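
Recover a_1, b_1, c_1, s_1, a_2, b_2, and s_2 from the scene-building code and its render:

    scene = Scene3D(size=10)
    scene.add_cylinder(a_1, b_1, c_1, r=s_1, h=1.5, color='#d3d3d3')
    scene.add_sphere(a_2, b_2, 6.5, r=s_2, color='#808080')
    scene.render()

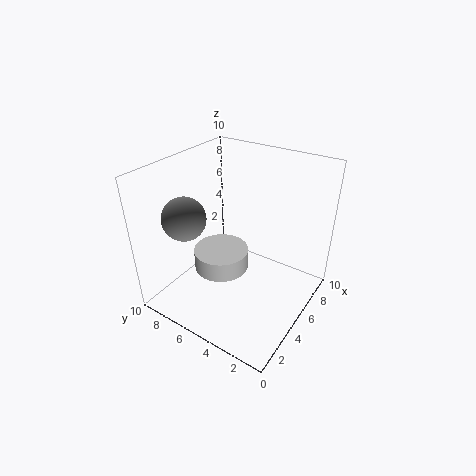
a_1 = 5, b_1 = 6.5, c_1 = 2, s_1 = 2, a_2 = 3, b_2 = 8, s_2 = 1.5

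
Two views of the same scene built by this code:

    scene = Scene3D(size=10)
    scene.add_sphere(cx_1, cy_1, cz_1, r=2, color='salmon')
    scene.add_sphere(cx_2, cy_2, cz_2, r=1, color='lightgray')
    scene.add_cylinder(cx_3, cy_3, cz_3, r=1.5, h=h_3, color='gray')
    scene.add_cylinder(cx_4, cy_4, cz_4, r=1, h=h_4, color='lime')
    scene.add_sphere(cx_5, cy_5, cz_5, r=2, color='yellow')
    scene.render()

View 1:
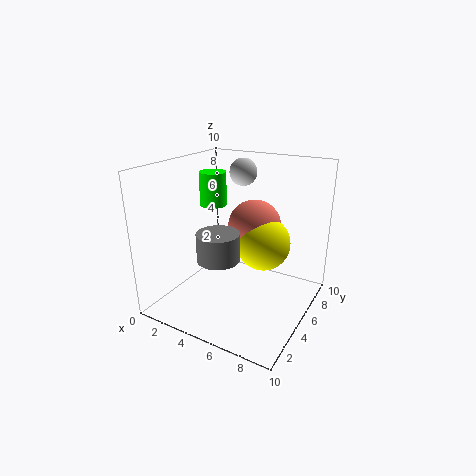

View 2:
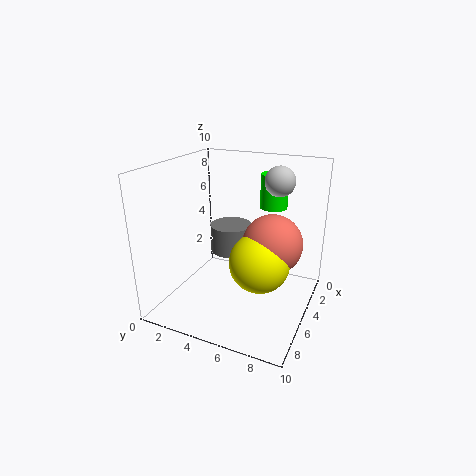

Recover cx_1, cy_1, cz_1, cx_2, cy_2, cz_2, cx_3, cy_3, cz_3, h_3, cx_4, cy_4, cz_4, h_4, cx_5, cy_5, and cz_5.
cx_1 = 5, cy_1 = 7.5, cz_1 = 5, cx_2 = 4, cy_2 = 7.5, cz_2 = 9, cx_3 = 4, cy_3 = 4, cz_3 = 3.5, h_3 = 2, cx_4 = 2, cy_4 = 6.5, cz_4 = 6.5, h_4 = 2.5, cx_5 = 6, cy_5 = 7, cz_5 = 4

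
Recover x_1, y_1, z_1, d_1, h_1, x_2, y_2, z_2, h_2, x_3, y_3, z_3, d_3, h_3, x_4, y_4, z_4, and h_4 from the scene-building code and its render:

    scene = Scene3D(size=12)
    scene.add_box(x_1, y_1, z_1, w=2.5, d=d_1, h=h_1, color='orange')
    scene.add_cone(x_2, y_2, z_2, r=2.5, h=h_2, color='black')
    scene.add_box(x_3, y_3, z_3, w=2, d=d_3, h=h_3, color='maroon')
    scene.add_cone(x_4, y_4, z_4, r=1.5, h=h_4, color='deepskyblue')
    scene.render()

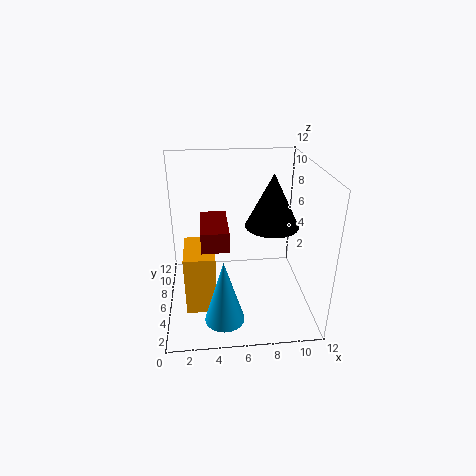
x_1 = 1.5; y_1 = 3.5; z_1 = 0.5; d_1 = 4; h_1 = 5; x_2 = 9.5; y_2 = 9; z_2 = 5.5; h_2 = 5; x_3 = 3; y_3 = 2; z_3 = 7; d_3 = 4; h_3 = 1.5; x_4 = 4.5; y_4 = 1.5; z_4 = 1.5; h_4 = 5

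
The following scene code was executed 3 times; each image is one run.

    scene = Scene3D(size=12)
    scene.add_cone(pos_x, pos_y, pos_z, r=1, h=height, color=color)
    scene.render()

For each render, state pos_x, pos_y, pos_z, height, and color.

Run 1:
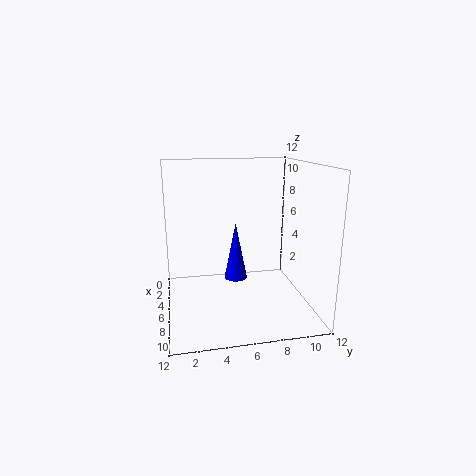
pos_x = 5, pos_y = 6, pos_z = 2, height = 5, color = 'blue'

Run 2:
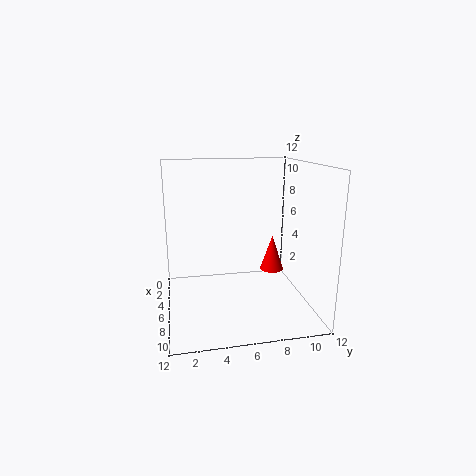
pos_x = 6, pos_y = 9, pos_z = 3, height = 3, color = 'red'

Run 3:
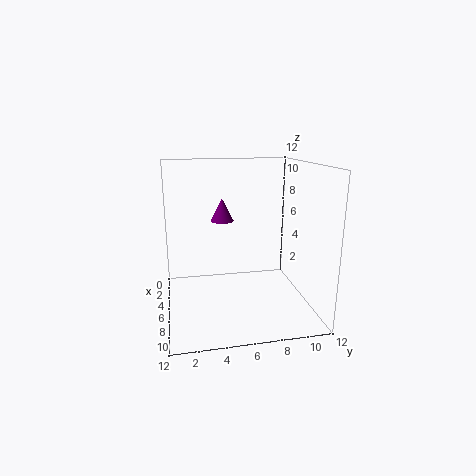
pos_x = 4, pos_y = 5, pos_z = 7, height = 2, color = 'purple'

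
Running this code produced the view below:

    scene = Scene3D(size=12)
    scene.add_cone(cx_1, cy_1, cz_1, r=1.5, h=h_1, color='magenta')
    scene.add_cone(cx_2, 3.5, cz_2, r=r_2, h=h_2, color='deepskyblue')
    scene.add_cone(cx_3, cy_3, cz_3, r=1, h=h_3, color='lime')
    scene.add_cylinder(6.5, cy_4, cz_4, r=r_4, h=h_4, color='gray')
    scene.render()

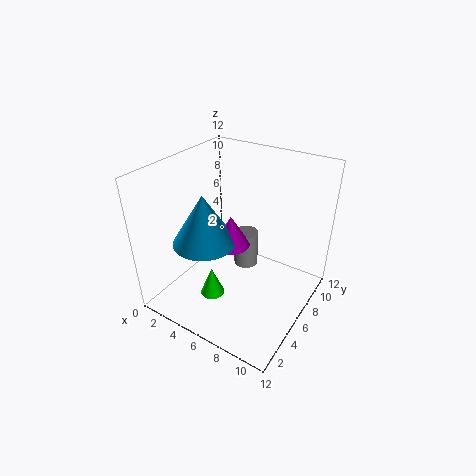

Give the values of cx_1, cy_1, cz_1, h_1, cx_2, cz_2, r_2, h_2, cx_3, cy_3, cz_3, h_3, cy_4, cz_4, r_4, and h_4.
cx_1 = 6; cy_1 = 5; cz_1 = 6; h_1 = 2.5; cx_2 = 4.5; cz_2 = 6.5; r_2 = 2.5; h_2 = 4; cx_3 = 5; cy_3 = 3.5; cz_3 = 1.5; h_3 = 2.5; cy_4 = 6.5; cz_4 = 3.5; r_4 = 1; h_4 = 3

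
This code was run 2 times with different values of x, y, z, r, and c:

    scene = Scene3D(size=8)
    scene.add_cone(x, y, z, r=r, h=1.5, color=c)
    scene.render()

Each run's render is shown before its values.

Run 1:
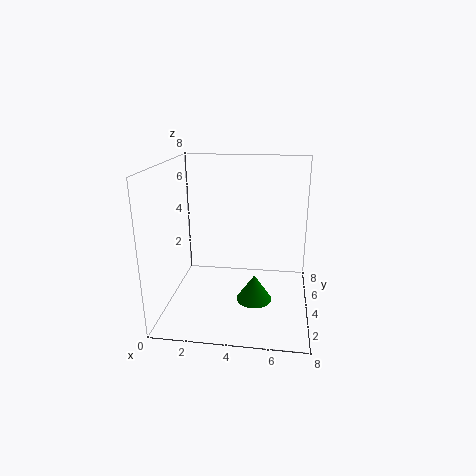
x = 5, y = 3.5, z = 0.5, r = 1, c = 'green'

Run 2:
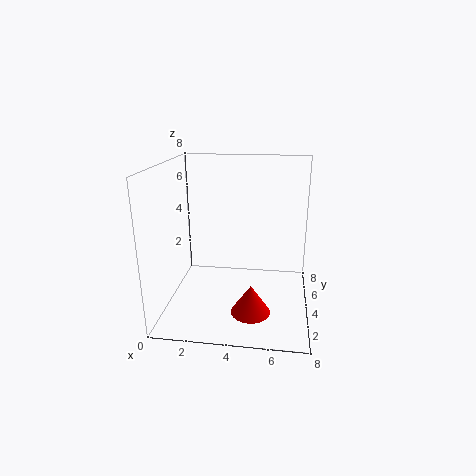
x = 5, y = 1.5, z = 1, r = 1, c = 'red'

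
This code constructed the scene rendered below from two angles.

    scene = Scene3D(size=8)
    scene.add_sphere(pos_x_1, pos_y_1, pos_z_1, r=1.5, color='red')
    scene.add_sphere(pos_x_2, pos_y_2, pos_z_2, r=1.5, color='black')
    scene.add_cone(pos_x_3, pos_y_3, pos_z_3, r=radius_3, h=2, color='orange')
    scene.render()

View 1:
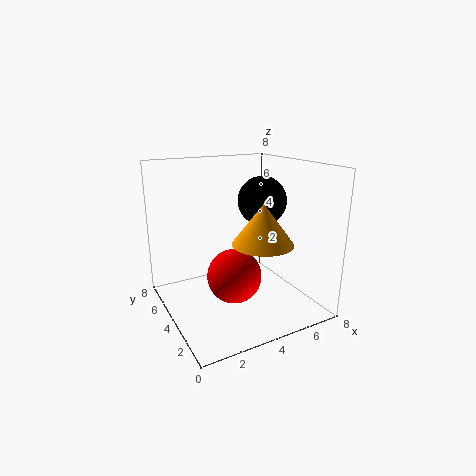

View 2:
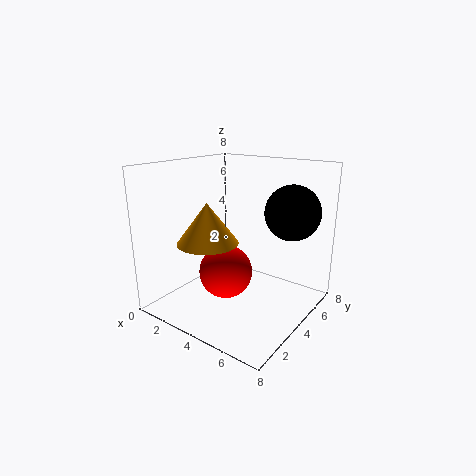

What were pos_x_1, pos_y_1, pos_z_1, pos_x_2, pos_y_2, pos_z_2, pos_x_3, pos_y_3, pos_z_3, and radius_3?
pos_x_1 = 3.5, pos_y_1 = 3.5, pos_z_1 = 2, pos_x_2 = 6.5, pos_y_2 = 5.5, pos_z_2 = 5.5, pos_x_3 = 4, pos_y_3 = 1.5, pos_z_3 = 4.5, radius_3 = 1.5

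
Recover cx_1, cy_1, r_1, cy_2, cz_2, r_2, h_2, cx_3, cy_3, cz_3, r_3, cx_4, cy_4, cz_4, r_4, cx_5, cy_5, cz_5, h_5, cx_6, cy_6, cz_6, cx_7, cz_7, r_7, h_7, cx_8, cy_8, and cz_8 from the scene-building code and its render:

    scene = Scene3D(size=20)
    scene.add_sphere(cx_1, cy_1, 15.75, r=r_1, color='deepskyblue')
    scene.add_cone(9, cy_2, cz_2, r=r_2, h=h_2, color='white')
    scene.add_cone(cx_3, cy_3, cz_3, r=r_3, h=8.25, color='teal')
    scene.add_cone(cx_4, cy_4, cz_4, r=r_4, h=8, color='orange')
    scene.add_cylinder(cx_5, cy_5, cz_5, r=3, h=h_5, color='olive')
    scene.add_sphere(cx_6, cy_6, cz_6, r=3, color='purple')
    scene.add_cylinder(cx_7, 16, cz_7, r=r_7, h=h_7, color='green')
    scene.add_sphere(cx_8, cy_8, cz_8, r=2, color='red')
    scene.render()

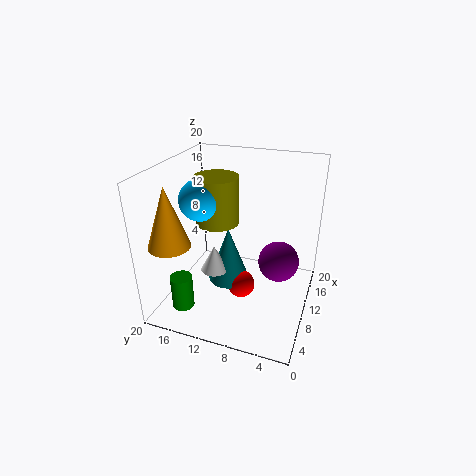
cx_1 = 8
cy_1 = 14.5
r_1 = 2.75
cy_2 = 13.25
cz_2 = 4.75
r_2 = 2
h_2 = 3.75
cx_3 = 10.75
cy_3 = 11.75
cz_3 = 2.5
r_3 = 3
cx_4 = 3.75
cy_4 = 17
cz_4 = 10.75
r_4 = 2.75
cx_5 = 10
cy_5 = 13
cz_5 = 12
h_5 = 6.5
cx_6 = 13.25
cy_6 = 4.75
cz_6 = 5.25
cx_7 = 4
cz_7 = 1.25
r_7 = 1.5
h_7 = 4.75
cx_8 = 10
cy_8 = 9.5
cz_8 = 2.25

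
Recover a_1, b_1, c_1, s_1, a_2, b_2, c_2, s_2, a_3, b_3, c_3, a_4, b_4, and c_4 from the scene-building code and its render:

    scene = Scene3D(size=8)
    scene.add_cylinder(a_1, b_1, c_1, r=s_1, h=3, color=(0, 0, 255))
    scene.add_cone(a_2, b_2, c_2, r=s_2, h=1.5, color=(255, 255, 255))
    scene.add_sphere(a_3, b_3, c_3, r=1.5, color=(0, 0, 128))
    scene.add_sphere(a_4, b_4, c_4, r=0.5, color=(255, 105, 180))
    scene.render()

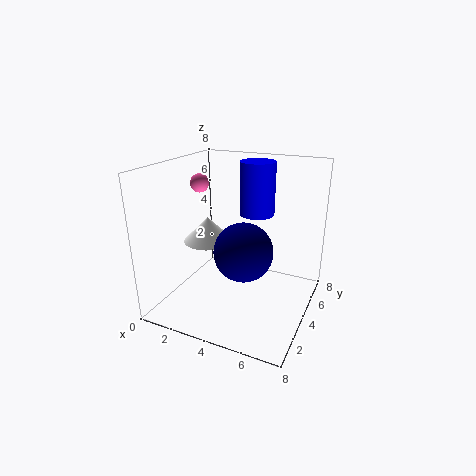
a_1 = 4.5
b_1 = 5.5
c_1 = 5
s_1 = 1
a_2 = 1.5
b_2 = 5
c_2 = 3
s_2 = 1.5
a_3 = 5
b_3 = 2.5
c_3 = 4
a_4 = 2
b_4 = 3.5
c_4 = 7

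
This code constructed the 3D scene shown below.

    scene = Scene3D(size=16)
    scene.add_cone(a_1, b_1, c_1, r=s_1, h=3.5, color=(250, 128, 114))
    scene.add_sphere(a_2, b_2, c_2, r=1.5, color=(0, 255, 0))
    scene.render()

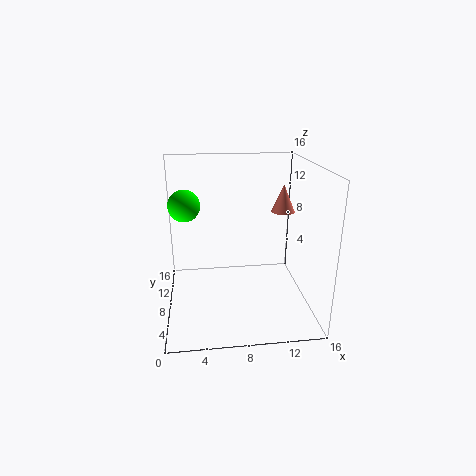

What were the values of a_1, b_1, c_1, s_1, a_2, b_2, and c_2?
a_1 = 14.5; b_1 = 13.5; c_1 = 9; s_1 = 1.5; a_2 = 2.5; b_2 = 4.5; c_2 = 13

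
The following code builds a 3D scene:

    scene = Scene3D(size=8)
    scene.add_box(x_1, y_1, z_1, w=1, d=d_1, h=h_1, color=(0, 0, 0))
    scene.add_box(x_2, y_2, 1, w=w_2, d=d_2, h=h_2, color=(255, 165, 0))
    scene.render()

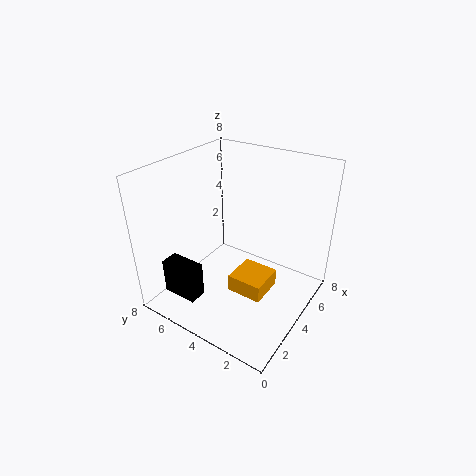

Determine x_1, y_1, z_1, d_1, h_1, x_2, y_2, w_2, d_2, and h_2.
x_1 = 1, y_1 = 5, z_1 = 1, d_1 = 2, h_1 = 2, x_2 = 3, y_2 = 2, w_2 = 2, d_2 = 2, h_2 = 1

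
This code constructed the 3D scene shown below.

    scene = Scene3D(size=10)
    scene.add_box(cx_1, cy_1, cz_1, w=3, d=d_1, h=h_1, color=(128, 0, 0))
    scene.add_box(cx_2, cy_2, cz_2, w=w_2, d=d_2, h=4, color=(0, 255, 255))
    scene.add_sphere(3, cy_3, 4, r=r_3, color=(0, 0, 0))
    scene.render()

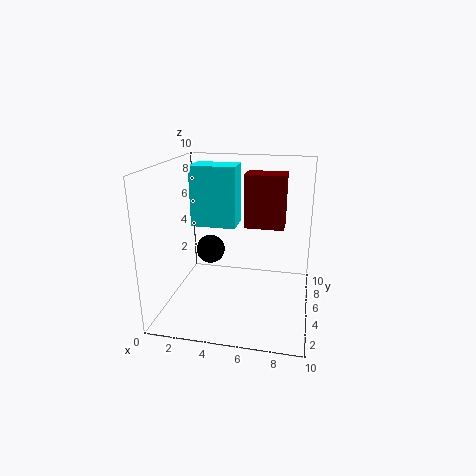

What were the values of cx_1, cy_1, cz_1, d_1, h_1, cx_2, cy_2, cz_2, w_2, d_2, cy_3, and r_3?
cx_1 = 5; cy_1 = 7; cz_1 = 5; d_1 = 2; h_1 = 4; cx_2 = 2; cy_2 = 4; cz_2 = 6; w_2 = 3; d_2 = 2; cy_3 = 5; r_3 = 1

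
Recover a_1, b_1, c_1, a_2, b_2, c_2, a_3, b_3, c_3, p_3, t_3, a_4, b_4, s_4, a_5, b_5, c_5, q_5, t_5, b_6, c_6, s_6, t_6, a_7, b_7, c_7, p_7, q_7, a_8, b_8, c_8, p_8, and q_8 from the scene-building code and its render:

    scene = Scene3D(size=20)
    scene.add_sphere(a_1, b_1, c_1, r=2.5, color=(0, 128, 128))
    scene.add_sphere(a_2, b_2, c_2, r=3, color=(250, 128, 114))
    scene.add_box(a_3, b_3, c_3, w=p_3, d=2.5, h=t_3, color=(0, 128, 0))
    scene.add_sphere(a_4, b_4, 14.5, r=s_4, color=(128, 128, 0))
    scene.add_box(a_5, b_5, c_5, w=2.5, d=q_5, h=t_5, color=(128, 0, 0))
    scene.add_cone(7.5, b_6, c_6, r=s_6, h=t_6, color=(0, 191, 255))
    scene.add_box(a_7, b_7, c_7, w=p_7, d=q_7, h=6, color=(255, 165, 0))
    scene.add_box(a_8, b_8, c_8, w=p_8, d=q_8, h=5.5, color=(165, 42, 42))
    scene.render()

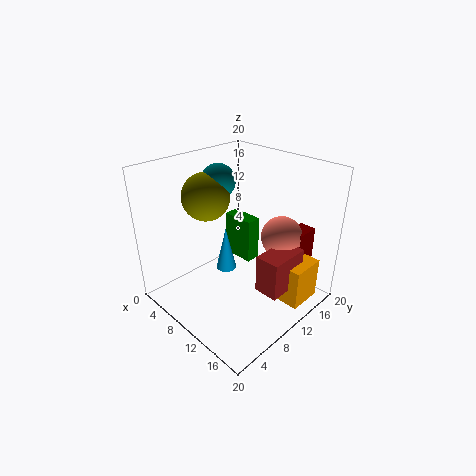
a_1 = 4.5; b_1 = 11.5; c_1 = 16.5; a_2 = 13; b_2 = 16; c_2 = 9; a_3 = 0.5; b_3 = 16.5; c_3 = 1; p_3 = 5.5; t_3 = 7.5; a_4 = 4; b_4 = 9.5; s_4 = 3.5; a_5 = 13.5; b_5 = 16.5; c_5 = 5; q_5 = 3.5; t_5 = 5; b_6 = 10; c_6 = 4; s_6 = 1.5; t_6 = 6.5; a_7 = 13.5; b_7 = 13; c_7 = 0.5; p_7 = 5; q_7 = 5; a_8 = 13.5; b_8 = 10; c_8 = 3; p_8 = 3.5; q_8 = 6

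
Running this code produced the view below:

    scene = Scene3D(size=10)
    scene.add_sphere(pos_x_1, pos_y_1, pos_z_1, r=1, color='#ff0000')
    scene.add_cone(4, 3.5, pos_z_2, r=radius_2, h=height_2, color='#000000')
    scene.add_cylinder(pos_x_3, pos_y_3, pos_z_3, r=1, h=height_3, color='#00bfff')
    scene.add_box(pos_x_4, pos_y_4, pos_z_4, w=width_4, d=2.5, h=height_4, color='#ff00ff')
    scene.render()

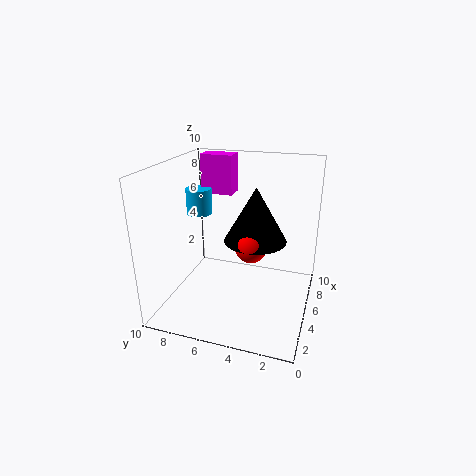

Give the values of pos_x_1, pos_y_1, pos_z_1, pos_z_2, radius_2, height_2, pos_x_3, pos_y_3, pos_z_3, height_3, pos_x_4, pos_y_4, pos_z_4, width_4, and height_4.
pos_x_1 = 3, pos_y_1 = 3.5, pos_z_1 = 5.5, pos_z_2 = 5.5, radius_2 = 2, height_2 = 3.5, pos_x_3 = 7.5, pos_y_3 = 9, pos_z_3 = 5.5, height_3 = 2, pos_x_4 = 8, pos_y_4 = 6.5, pos_z_4 = 7, width_4 = 1.5, height_4 = 3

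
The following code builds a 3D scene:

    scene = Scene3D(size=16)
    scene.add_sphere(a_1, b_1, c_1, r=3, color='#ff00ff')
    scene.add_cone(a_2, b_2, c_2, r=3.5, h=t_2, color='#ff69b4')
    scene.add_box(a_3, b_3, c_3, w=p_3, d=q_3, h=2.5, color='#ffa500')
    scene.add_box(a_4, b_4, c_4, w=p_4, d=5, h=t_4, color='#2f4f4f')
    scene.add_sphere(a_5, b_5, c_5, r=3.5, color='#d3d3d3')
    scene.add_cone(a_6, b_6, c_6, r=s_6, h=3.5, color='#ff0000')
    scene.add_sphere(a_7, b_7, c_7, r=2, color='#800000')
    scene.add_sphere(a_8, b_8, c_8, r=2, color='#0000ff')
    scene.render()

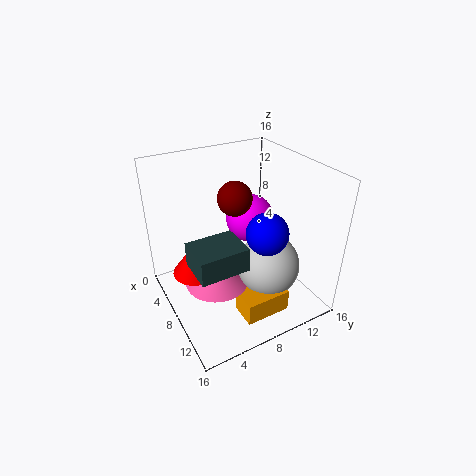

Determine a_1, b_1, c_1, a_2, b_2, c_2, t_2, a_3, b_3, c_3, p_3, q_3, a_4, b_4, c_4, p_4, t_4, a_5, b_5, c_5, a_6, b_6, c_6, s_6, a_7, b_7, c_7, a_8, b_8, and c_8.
a_1 = 4, b_1 = 12, c_1 = 7.5, a_2 = 8.5, b_2 = 5, c_2 = 3.5, t_2 = 3, a_3 = 11, b_3 = 6, c_3 = 1, p_3 = 3, q_3 = 5, a_4 = 9, b_4 = 1.5, c_4 = 7.5, p_4 = 4, t_4 = 2.5, a_5 = 10.5, b_5 = 10.5, c_5 = 5, a_6 = 7.5, b_6 = 3, c_6 = 5, s_6 = 2.5, a_7 = 5.5, b_7 = 9, c_7 = 11.5, a_8 = 13.5, b_8 = 8, c_8 = 11.5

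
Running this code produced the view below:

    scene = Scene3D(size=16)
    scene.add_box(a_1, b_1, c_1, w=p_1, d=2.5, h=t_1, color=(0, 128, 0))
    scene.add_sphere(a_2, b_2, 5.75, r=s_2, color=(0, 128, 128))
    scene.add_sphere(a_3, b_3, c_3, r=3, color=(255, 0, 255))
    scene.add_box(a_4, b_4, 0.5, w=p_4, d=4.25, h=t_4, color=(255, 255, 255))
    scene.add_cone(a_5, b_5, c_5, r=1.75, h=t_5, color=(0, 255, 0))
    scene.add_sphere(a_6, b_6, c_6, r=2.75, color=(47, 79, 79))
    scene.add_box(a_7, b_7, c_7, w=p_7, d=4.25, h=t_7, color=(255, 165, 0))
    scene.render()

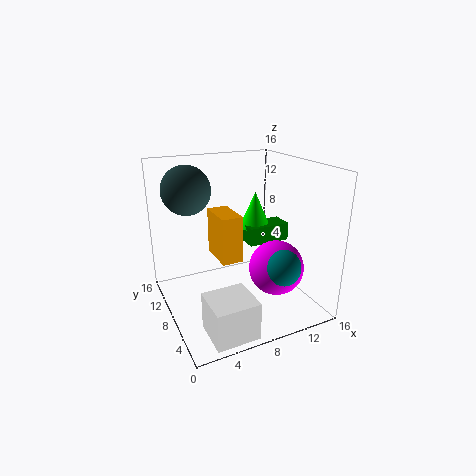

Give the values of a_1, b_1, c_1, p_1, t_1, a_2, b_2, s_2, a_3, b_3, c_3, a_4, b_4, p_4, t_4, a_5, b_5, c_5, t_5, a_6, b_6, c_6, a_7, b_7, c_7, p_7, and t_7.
a_1 = 9; b_1 = 6.75; c_1 = 7.25; p_1 = 4.75; t_1 = 2; a_2 = 11; b_2 = 3.5; s_2 = 2; a_3 = 11.25; b_3 = 5; c_3 = 5; a_4 = 2.25; b_4 = 0.25; p_4 = 4.5; t_4 = 4; a_5 = 10.5; b_5 = 8.75; c_5 = 8.75; t_5 = 4; a_6 = 3.5; b_6 = 11.75; c_6 = 13; a_7 = 5.25; b_7 = 5.75; c_7 = 6.25; p_7 = 2.25; t_7 = 5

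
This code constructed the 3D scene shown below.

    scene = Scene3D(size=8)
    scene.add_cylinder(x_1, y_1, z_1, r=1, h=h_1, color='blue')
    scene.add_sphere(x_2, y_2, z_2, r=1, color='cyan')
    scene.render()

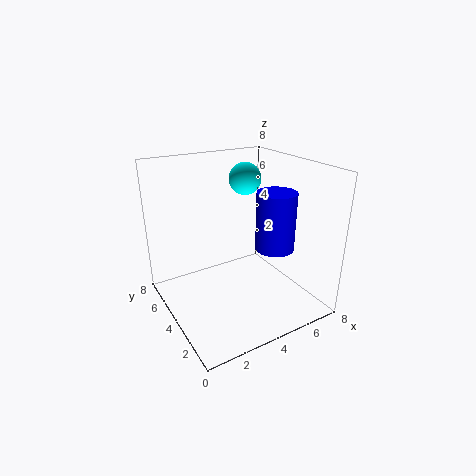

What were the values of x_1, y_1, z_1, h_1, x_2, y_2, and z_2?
x_1 = 5
y_1 = 2
z_1 = 4
h_1 = 3
x_2 = 6
y_2 = 6.5
z_2 = 6.5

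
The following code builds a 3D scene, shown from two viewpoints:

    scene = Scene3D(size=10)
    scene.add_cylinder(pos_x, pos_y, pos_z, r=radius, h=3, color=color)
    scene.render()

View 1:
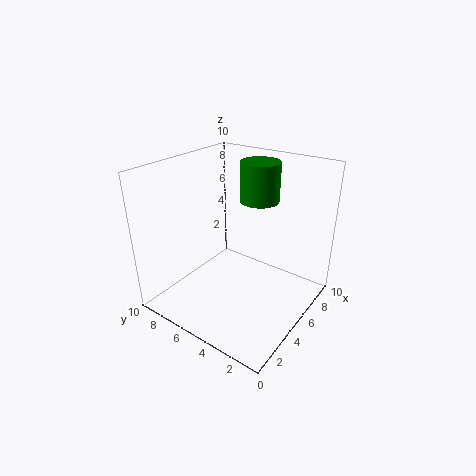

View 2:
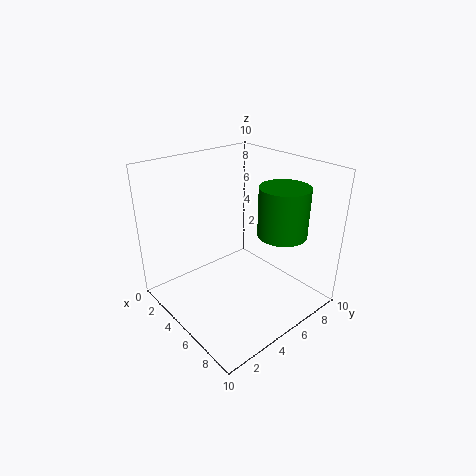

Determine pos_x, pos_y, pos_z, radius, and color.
pos_x = 8.5, pos_y = 5.5, pos_z = 6.5, radius = 1.5, color = 'green'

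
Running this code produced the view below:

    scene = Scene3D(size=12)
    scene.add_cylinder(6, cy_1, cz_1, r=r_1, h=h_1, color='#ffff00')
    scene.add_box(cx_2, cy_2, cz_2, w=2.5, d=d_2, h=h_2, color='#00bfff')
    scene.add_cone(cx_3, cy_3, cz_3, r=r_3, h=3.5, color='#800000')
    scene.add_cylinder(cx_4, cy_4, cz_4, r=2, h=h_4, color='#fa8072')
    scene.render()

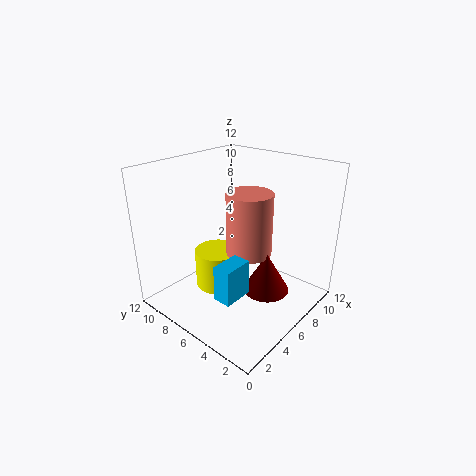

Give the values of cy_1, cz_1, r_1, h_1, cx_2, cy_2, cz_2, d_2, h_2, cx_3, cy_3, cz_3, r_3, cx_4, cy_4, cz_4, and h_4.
cy_1 = 8.5
cz_1 = 0.5
r_1 = 2
h_1 = 3.5
cx_2 = 2.5
cy_2 = 4
cz_2 = 2
d_2 = 1.5
h_2 = 3
cx_3 = 7.5
cy_3 = 4
cz_3 = 1
r_3 = 2
cx_4 = 7.5
cy_4 = 6
cz_4 = 4
h_4 = 5.5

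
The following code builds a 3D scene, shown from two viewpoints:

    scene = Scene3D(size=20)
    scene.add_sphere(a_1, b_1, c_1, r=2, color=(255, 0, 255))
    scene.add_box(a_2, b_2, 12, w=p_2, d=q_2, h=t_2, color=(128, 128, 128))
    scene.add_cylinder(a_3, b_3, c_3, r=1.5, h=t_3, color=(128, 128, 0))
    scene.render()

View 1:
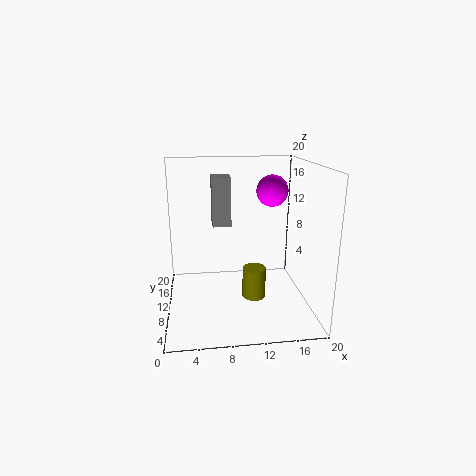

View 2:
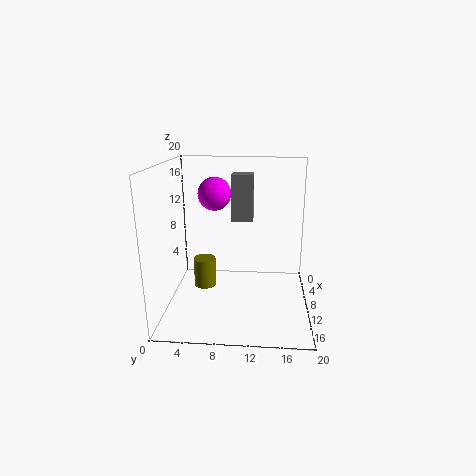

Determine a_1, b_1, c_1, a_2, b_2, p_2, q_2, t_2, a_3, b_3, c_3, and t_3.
a_1 = 14, b_1 = 7.5, c_1 = 17, a_2 = 6.5, b_2 = 9, p_2 = 2.5, q_2 = 3, t_2 = 6.5, a_3 = 11.5, b_3 = 5.5, c_3 = 3.5, t_3 = 4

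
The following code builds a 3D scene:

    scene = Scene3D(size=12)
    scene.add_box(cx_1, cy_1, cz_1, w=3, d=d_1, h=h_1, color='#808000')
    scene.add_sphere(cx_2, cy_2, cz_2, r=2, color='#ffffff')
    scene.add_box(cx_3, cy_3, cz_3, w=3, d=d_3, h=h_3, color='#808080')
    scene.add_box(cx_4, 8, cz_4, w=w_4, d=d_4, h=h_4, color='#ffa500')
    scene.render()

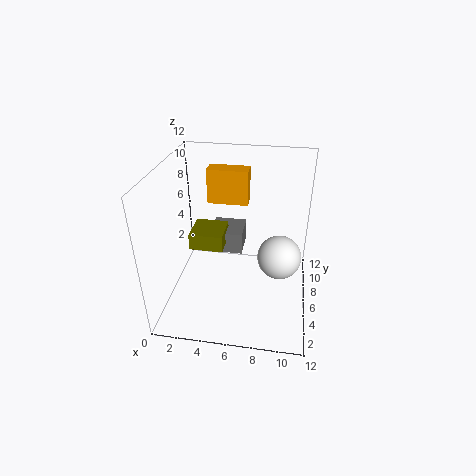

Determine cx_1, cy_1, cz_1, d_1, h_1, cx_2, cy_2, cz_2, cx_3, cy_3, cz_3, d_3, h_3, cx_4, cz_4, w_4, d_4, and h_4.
cx_1 = 1.5
cy_1 = 6.5
cz_1 = 4
d_1 = 3
h_1 = 1.5
cx_2 = 9.5
cy_2 = 8
cz_2 = 3
cx_3 = 3
cy_3 = 8
cz_3 = 3
d_3 = 3
h_3 = 2
cx_4 = 3
cz_4 = 8
w_4 = 3.5
d_4 = 1.5
h_4 = 3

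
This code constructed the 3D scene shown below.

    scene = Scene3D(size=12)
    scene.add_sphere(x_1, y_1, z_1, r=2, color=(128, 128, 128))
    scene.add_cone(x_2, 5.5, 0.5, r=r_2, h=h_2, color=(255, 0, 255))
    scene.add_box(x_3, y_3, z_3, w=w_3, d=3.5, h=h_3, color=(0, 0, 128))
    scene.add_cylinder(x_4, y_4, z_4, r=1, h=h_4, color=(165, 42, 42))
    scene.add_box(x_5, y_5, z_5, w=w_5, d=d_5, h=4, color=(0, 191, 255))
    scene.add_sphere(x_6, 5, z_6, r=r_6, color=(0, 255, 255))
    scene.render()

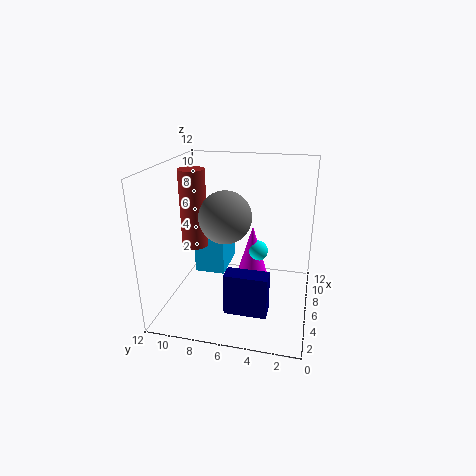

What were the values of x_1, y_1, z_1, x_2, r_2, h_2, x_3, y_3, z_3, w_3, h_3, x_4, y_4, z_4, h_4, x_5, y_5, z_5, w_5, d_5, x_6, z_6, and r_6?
x_1 = 4
y_1 = 6.5
z_1 = 8.5
x_2 = 10
r_2 = 1.5
h_2 = 5
x_3 = 3
y_3 = 3
z_3 = 0.5
w_3 = 1.5
h_3 = 3.5
x_4 = 4
y_4 = 9
z_4 = 6
h_4 = 6
x_5 = 5
y_5 = 7
z_5 = 3
w_5 = 4
d_5 = 2.5
x_6 = 10
z_6 = 3
r_6 = 1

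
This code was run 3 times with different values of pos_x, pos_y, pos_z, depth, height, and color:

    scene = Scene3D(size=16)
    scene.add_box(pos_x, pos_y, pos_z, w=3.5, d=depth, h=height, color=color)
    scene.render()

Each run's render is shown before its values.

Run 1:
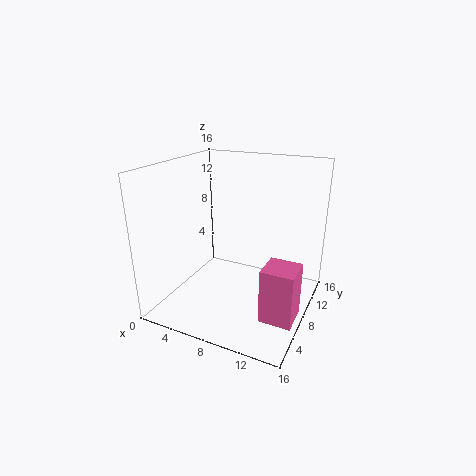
pos_x = 12, pos_y = 4.5, pos_z = 0.5, depth = 3.5, height = 6, color = 'hotpink'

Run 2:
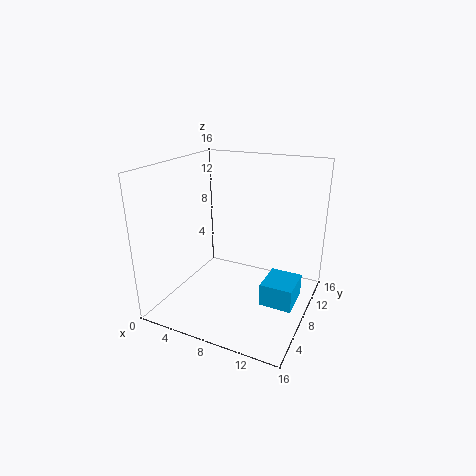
pos_x = 11.5, pos_y = 6, pos_z = 1.5, depth = 4, height = 2.5, color = 'deepskyblue'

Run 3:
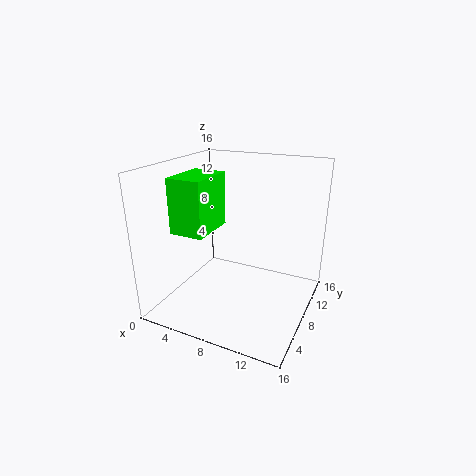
pos_x = 3.5, pos_y = 2, pos_z = 10, depth = 5, height = 5.5, color = 'lime'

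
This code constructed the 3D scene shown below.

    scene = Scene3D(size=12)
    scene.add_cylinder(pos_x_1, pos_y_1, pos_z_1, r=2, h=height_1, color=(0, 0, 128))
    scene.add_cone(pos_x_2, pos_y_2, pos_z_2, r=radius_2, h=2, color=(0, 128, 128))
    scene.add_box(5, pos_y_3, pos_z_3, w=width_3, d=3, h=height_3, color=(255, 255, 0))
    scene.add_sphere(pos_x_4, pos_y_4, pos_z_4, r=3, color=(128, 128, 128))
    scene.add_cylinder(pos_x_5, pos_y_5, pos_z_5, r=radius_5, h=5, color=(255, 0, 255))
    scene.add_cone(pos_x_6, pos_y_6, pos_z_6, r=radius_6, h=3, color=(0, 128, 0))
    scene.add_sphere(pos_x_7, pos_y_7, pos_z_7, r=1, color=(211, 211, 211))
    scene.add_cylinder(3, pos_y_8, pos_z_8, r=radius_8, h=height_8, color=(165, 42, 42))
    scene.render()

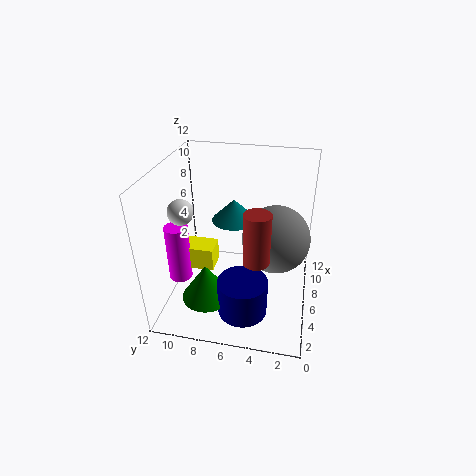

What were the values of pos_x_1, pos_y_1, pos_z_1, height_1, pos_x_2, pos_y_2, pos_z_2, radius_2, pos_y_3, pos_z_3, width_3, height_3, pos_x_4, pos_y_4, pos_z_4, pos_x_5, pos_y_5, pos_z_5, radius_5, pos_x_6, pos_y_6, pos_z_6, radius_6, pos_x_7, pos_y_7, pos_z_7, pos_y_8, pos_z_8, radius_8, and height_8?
pos_x_1 = 3, pos_y_1 = 5, pos_z_1 = 1, height_1 = 3, pos_x_2 = 9, pos_y_2 = 7, pos_z_2 = 6, radius_2 = 2, pos_y_3 = 8, pos_z_3 = 3, width_3 = 2, height_3 = 2, pos_x_4 = 8, pos_y_4 = 3, pos_z_4 = 5, pos_x_5 = 5, pos_y_5 = 11, pos_z_5 = 2, radius_5 = 1, pos_x_6 = 3, pos_y_6 = 8, pos_z_6 = 2, radius_6 = 2, pos_x_7 = 4, pos_y_7 = 10, pos_z_7 = 9, pos_y_8 = 4, pos_z_8 = 6, radius_8 = 1, height_8 = 4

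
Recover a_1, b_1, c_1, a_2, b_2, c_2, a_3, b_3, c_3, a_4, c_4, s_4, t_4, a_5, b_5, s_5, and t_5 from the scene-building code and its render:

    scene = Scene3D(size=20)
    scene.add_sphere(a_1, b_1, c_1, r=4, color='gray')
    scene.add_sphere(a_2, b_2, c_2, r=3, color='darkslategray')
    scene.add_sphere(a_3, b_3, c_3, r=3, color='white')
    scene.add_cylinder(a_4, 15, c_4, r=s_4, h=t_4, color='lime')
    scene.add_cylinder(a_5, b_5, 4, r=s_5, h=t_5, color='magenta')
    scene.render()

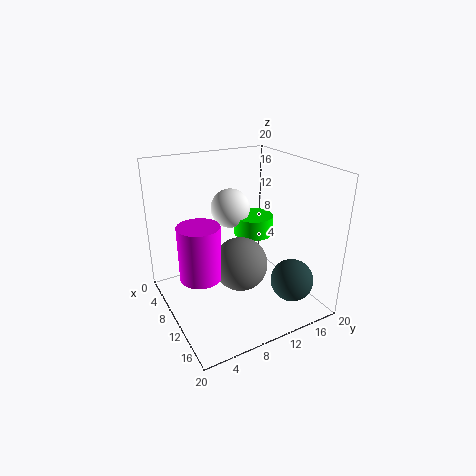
a_1 = 9
b_1 = 11
c_1 = 5
a_2 = 15
b_2 = 16
c_2 = 4
a_3 = 4
b_3 = 12
c_3 = 12
a_4 = 6
c_4 = 8
s_4 = 3
t_4 = 3
a_5 = 8
b_5 = 5
s_5 = 3
t_5 = 8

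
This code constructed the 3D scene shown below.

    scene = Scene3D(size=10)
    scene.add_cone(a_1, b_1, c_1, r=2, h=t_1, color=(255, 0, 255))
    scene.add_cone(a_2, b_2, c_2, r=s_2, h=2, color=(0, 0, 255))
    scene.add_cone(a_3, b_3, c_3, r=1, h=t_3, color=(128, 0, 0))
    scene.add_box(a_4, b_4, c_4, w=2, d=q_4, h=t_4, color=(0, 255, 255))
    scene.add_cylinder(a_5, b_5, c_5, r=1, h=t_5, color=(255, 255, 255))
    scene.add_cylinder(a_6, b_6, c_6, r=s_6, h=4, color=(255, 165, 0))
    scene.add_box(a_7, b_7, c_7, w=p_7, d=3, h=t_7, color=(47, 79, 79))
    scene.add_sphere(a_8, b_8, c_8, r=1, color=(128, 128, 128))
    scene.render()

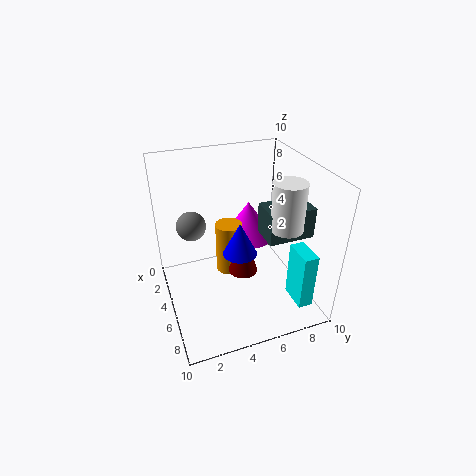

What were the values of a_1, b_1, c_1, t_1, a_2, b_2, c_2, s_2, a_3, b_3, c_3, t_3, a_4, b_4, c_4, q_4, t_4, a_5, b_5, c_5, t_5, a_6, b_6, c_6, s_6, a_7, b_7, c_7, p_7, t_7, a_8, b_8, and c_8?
a_1 = 2, b_1 = 7, c_1 = 3, t_1 = 3, a_2 = 8, b_2 = 4, c_2 = 6, s_2 = 1, a_3 = 6, b_3 = 5, c_3 = 3, t_3 = 3, a_4 = 7, b_4 = 8, c_4 = 1, q_4 = 1, t_4 = 4, a_5 = 8, b_5 = 7, c_5 = 7, t_5 = 3, a_6 = 3, b_6 = 5, c_6 = 1, s_6 = 1, a_7 = 6, b_7 = 6, c_7 = 6, p_7 = 2, t_7 = 2, a_8 = 4, b_8 = 2, c_8 = 6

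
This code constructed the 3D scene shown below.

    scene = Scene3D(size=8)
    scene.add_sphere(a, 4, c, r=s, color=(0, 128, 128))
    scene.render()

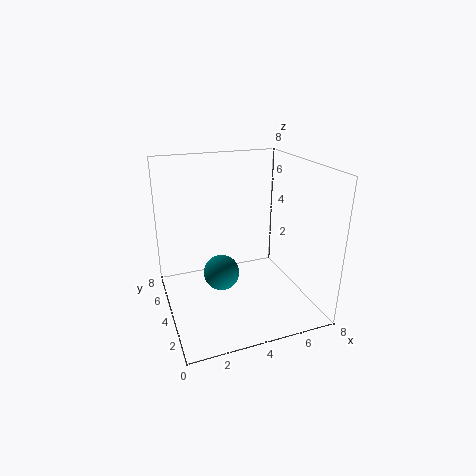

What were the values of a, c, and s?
a = 3; c = 2; s = 1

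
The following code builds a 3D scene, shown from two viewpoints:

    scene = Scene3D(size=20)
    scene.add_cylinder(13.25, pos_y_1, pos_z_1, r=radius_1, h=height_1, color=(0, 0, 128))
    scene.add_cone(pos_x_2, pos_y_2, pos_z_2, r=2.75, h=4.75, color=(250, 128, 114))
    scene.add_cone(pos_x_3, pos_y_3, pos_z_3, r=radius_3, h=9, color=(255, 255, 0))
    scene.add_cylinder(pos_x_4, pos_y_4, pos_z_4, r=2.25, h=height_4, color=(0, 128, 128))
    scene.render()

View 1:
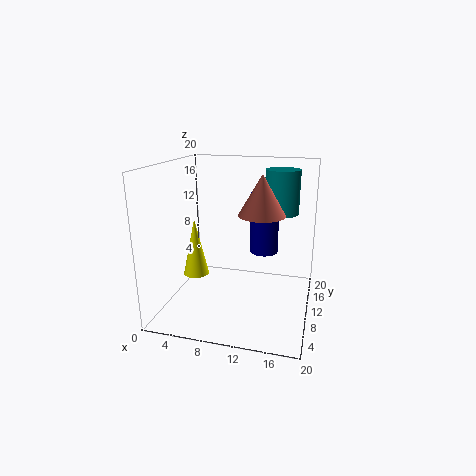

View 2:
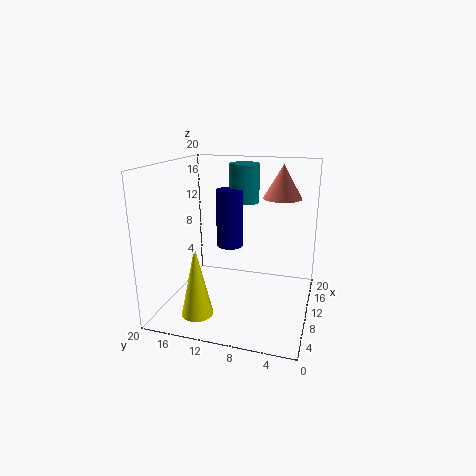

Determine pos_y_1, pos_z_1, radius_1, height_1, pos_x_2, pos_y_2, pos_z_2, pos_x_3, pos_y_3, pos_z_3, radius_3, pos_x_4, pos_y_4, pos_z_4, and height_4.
pos_y_1 = 12.25, pos_z_1 = 7.5, radius_1 = 2, height_1 = 8.5, pos_x_2 = 14.25, pos_y_2 = 4.75, pos_z_2 = 15, pos_x_3 = 2.25, pos_y_3 = 13, pos_z_3 = 2.25, radius_3 = 2, pos_x_4 = 15.75, pos_y_4 = 10.75, pos_z_4 = 13.75, height_4 = 5.75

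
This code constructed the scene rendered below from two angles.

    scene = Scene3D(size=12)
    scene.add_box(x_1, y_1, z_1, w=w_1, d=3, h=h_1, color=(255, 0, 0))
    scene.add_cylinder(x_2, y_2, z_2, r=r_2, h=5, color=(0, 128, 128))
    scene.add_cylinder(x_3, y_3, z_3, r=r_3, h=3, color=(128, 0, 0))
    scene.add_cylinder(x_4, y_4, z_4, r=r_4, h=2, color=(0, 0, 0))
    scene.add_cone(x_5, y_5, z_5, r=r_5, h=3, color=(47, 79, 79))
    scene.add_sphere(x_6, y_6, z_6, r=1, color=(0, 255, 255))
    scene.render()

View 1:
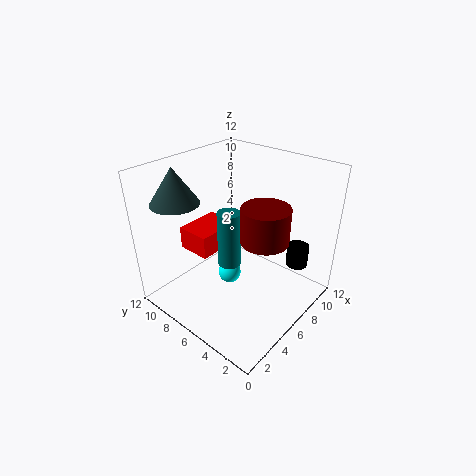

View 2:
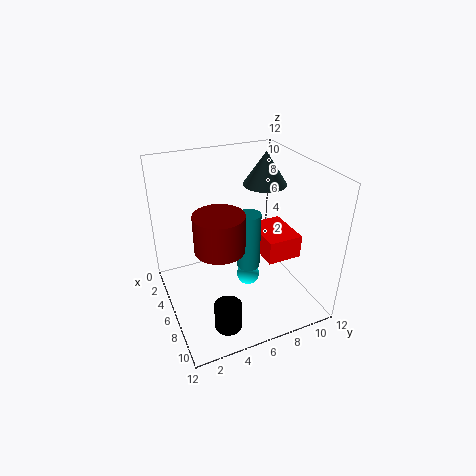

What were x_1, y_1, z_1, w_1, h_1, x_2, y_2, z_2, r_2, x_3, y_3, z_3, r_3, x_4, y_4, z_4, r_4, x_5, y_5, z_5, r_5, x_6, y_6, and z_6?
x_1 = 4
y_1 = 8
z_1 = 4
w_1 = 4
h_1 = 2
x_2 = 6
y_2 = 7
z_2 = 3
r_2 = 1
x_3 = 7
y_3 = 4
z_3 = 6
r_3 = 2
x_4 = 11
y_4 = 3
z_4 = 2
r_4 = 1
x_5 = 3
y_5 = 10
z_5 = 9
r_5 = 2
x_6 = 6
y_6 = 7
z_6 = 2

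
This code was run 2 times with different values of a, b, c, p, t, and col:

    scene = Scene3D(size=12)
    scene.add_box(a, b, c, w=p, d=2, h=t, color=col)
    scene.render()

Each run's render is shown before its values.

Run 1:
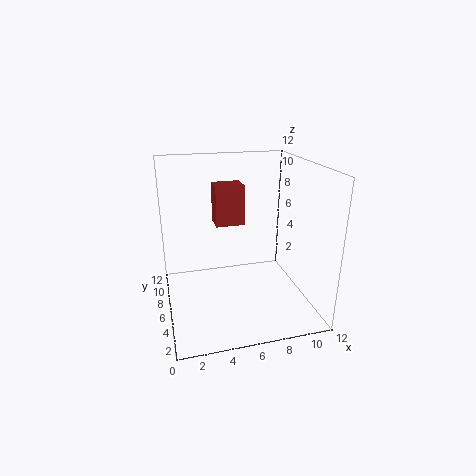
a = 4.5, b = 7.5, c = 6.5, p = 2.5, t = 3.5, col = 'brown'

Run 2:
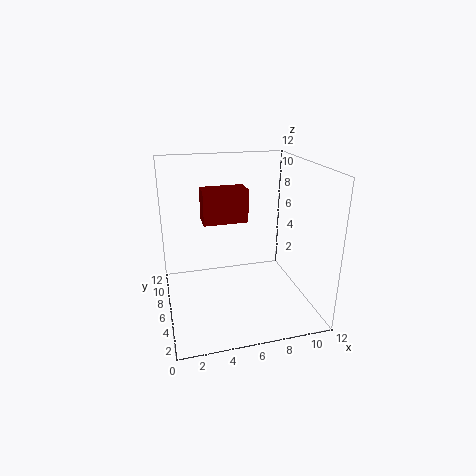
a = 3.5, b = 8, c = 6.5, p = 4, t = 3, col = 'maroon'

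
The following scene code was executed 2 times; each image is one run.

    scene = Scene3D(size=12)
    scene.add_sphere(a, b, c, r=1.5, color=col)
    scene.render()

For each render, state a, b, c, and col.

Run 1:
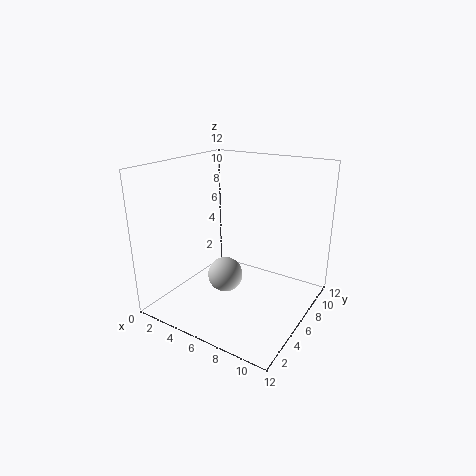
a = 5; b = 5.5; c = 2.5; col = 'lightgray'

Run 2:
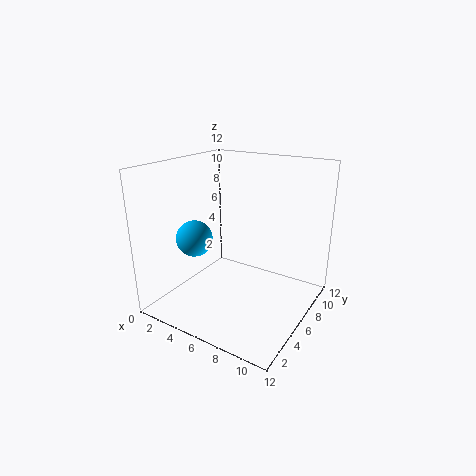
a = 3; b = 4; c = 6; col = 'deepskyblue'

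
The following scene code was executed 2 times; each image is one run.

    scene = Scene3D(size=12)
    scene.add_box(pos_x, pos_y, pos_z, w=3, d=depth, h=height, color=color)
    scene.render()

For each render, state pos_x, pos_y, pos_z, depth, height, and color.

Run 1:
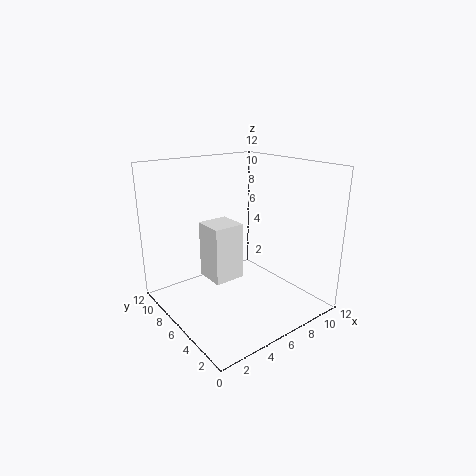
pos_x = 5.5, pos_y = 8.5, pos_z = 0.5, depth = 3, height = 5.5, color = 'white'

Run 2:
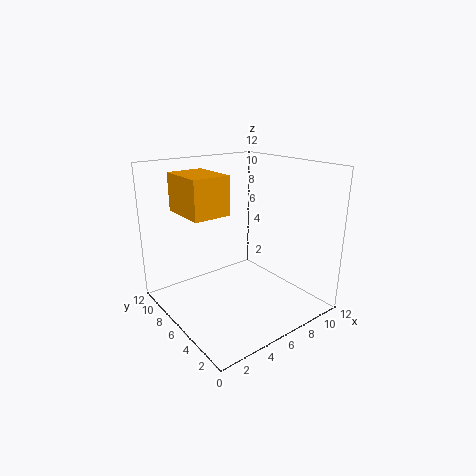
pos_x = 1.5, pos_y = 5, pos_z = 8.5, depth = 4, height = 3, color = 'orange'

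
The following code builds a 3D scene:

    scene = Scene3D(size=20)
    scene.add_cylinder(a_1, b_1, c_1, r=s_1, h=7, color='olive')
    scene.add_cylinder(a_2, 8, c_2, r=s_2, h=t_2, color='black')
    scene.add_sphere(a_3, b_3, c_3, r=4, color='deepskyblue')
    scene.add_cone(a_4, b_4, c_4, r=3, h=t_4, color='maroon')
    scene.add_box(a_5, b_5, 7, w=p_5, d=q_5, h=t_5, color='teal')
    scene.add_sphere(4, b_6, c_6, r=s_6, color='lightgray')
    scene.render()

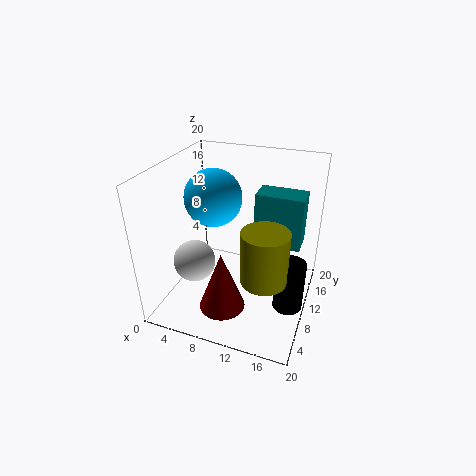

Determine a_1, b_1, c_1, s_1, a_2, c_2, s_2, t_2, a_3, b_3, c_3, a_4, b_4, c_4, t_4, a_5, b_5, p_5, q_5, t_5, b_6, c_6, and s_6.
a_1 = 15
b_1 = 6
c_1 = 7
s_1 = 3
a_2 = 18
c_2 = 2
s_2 = 2
t_2 = 7
a_3 = 6
b_3 = 11
c_3 = 15
a_4 = 10
b_4 = 4
c_4 = 3
t_4 = 8
a_5 = 11
b_5 = 14
p_5 = 7
q_5 = 4
t_5 = 8
b_6 = 8
c_6 = 6
s_6 = 3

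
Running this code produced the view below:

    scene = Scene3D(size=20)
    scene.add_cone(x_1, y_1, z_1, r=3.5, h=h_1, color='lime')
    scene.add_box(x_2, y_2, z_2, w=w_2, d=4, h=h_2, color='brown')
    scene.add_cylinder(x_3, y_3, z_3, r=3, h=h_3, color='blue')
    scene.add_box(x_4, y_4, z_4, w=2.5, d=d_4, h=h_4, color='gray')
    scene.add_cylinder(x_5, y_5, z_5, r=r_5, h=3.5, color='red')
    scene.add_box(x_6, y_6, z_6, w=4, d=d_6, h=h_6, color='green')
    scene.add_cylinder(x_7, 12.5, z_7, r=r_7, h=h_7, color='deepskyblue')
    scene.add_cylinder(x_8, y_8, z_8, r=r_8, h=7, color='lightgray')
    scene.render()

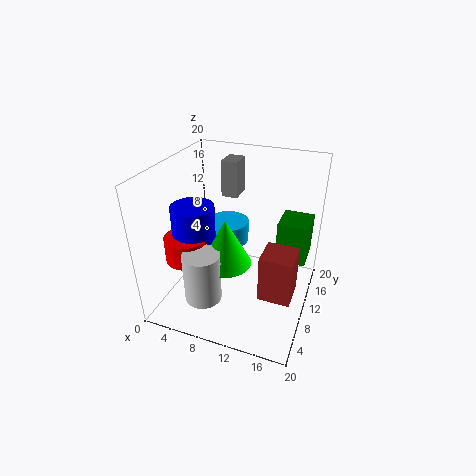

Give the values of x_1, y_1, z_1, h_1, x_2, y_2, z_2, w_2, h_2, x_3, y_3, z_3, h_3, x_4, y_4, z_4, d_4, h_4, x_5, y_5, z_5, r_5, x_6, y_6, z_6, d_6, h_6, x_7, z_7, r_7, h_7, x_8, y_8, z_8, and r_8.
x_1 = 9, y_1 = 8, z_1 = 7, h_1 = 6.5, x_2 = 15, y_2 = 3.5, z_2 = 6, w_2 = 4, h_2 = 6, x_3 = 4, y_3 = 8.5, z_3 = 7, h_3 = 7.5, x_4 = 5, y_4 = 16, z_4 = 13, d_4 = 3.5, h_4 = 5.5, x_5 = 3.5, y_5 = 7, z_5 = 7, r_5 = 3, x_6 = 15.5, y_6 = 9.5, z_6 = 8, d_6 = 4.5, h_6 = 5.5, x_7 = 7.5, z_7 = 8, r_7 = 3, h_7 = 3, x_8 = 7, y_8 = 4.5, z_8 = 3, r_8 = 2.5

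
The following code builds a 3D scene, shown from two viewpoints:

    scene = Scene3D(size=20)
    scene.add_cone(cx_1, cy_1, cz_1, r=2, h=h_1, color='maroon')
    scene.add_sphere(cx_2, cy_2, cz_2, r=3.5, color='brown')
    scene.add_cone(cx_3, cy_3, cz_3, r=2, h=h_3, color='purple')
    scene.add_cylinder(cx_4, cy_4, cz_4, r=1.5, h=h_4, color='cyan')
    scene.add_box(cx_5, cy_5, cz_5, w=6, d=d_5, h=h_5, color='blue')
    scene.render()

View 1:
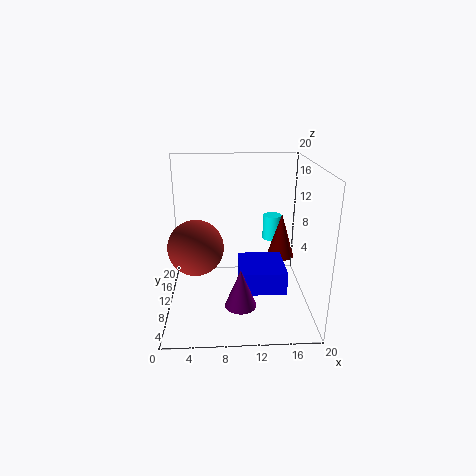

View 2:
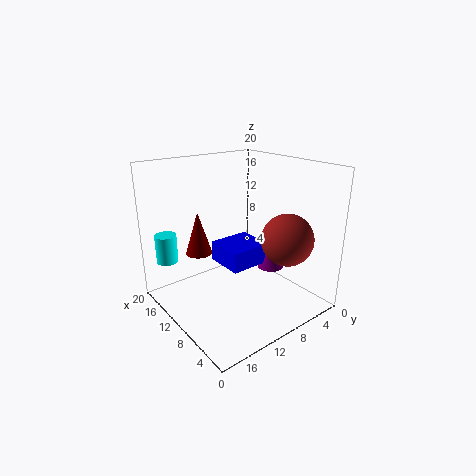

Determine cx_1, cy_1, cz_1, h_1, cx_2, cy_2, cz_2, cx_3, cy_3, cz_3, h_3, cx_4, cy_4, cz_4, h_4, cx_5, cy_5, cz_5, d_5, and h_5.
cx_1 = 16.5, cy_1 = 12.5, cz_1 = 6, h_1 = 6.5, cx_2 = 4.5, cy_2 = 6, cz_2 = 10.5, cx_3 = 10, cy_3 = 3.5, cz_3 = 3.5, h_3 = 5, cx_4 = 16, cy_4 = 18, cz_4 = 6.5, h_4 = 4, cx_5 = 10, cy_5 = 4, cz_5 = 4.5, d_5 = 6.5, h_5 = 3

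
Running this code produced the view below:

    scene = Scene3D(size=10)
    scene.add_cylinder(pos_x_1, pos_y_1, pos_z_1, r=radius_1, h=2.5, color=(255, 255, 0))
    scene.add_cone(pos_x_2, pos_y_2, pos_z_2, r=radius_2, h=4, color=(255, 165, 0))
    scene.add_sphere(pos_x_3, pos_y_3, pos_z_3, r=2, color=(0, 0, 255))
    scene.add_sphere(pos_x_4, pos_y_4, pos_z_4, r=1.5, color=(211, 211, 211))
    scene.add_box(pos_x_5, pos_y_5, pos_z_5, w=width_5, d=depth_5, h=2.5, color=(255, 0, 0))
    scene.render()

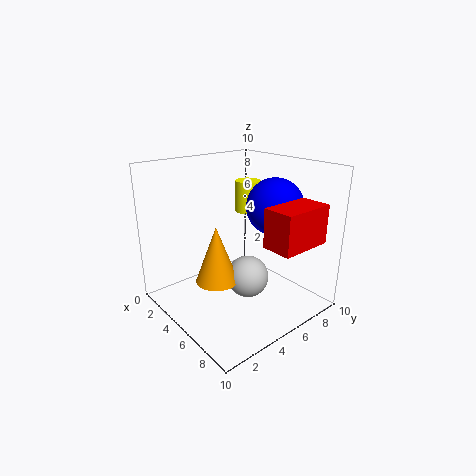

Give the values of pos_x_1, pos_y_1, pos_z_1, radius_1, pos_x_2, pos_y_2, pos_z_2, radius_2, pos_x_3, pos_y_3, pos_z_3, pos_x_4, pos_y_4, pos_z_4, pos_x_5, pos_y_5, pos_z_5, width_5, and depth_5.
pos_x_1 = 2
pos_y_1 = 8.5
pos_z_1 = 5.5
radius_1 = 1
pos_x_2 = 4.5
pos_y_2 = 3.5
pos_z_2 = 2
radius_2 = 1.5
pos_x_3 = 6
pos_y_3 = 7.5
pos_z_3 = 7
pos_x_4 = 5.5
pos_y_4 = 5.5
pos_z_4 = 2
pos_x_5 = 8
pos_y_5 = 4.5
pos_z_5 = 5.5
width_5 = 2
depth_5 = 3.5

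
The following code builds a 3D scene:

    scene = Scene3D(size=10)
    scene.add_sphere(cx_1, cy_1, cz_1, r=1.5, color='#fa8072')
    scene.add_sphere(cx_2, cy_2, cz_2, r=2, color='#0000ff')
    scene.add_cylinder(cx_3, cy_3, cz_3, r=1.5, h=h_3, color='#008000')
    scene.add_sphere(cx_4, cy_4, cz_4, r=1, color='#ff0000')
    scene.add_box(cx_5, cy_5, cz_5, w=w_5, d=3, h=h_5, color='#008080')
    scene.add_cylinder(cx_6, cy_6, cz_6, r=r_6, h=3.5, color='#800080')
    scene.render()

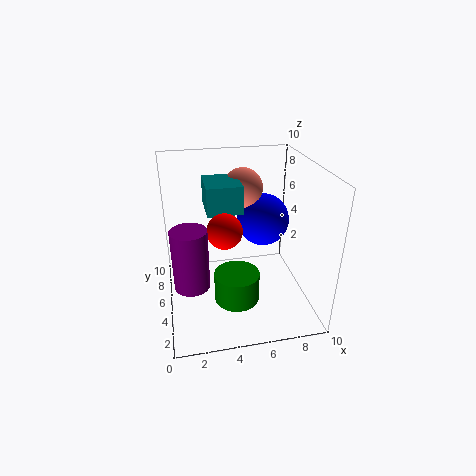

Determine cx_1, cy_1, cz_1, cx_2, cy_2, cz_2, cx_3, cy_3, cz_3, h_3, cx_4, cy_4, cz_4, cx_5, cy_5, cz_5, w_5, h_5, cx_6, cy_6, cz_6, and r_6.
cx_1 = 6
cy_1 = 8
cz_1 = 7.5
cx_2 = 7.5
cy_2 = 7.5
cz_2 = 5
cx_3 = 4.5
cy_3 = 3
cz_3 = 1.5
h_3 = 2
cx_4 = 3.5
cy_4 = 1.5
cz_4 = 7.5
cx_5 = 3
cy_5 = 5.5
cz_5 = 6.5
w_5 = 2.5
h_5 = 2
cx_6 = 1.5
cy_6 = 1
cz_6 = 4.5
r_6 = 1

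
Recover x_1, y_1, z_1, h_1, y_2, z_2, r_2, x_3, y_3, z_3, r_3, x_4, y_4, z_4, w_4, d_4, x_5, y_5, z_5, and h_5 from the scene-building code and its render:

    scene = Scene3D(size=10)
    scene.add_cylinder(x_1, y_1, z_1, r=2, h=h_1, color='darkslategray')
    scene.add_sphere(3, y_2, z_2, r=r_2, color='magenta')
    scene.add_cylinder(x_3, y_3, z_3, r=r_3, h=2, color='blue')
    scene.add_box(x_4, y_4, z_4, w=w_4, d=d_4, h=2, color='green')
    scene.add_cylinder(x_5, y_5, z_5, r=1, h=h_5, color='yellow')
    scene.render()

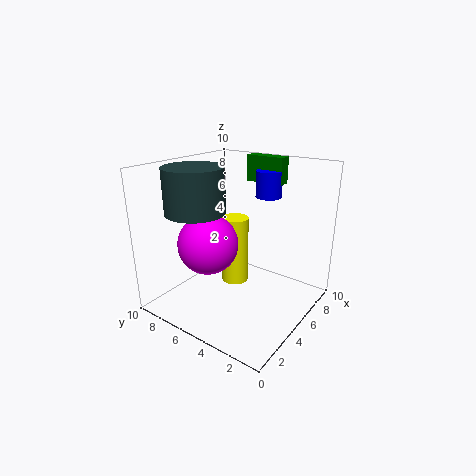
x_1 = 3
y_1 = 7
z_1 = 7
h_1 = 3
y_2 = 6
z_2 = 5
r_2 = 2
x_3 = 9
y_3 = 5
z_3 = 7
r_3 = 1
x_4 = 9
y_4 = 4
z_4 = 8
w_4 = 1
d_4 = 3
x_5 = 6
y_5 = 6
z_5 = 1
h_5 = 5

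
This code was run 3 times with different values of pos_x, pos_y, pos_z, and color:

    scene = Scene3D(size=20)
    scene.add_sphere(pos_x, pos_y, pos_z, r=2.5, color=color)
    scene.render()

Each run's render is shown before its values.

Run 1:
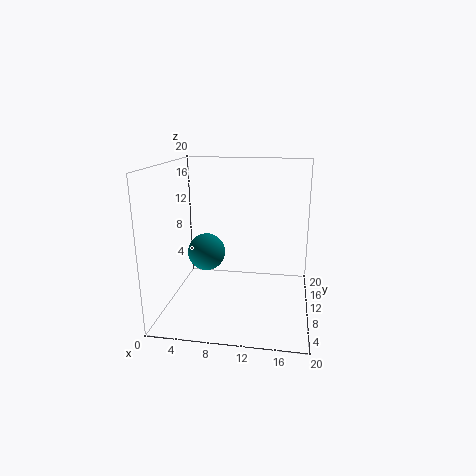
pos_x = 6; pos_y = 8; pos_z = 8.5; color = 'teal'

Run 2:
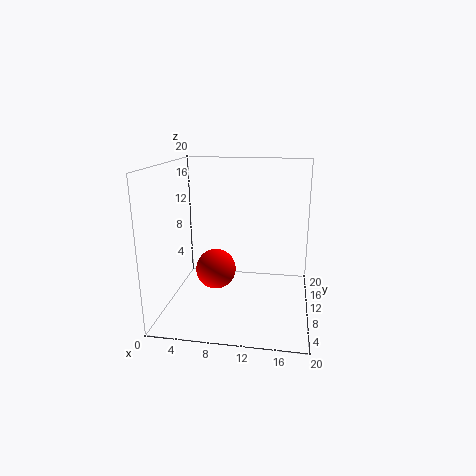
pos_x = 8; pos_y = 5; pos_z = 7.5; color = 'red'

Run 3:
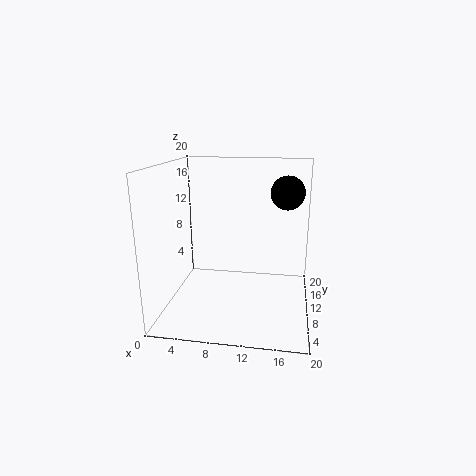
pos_x = 16.5; pos_y = 15; pos_z = 15.5; color = 'black'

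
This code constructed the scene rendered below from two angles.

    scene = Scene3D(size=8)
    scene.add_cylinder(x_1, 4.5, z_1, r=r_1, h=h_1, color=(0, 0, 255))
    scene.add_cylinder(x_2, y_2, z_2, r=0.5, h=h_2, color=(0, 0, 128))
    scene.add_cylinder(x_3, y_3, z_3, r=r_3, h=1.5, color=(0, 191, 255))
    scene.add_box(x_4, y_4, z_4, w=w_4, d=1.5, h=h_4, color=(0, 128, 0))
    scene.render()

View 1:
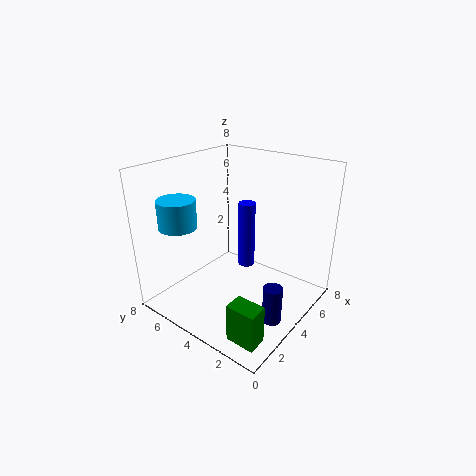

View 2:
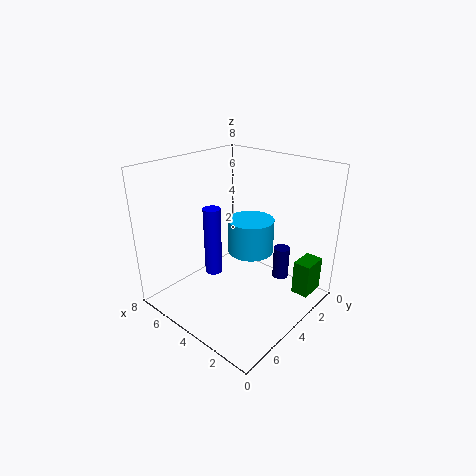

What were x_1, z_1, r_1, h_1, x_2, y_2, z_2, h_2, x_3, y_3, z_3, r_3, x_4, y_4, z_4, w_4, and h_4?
x_1 = 5.5
z_1 = 1.5
r_1 = 0.5
h_1 = 4
x_2 = 3
y_2 = 1
z_2 = 0.5
h_2 = 2
x_3 = 1.5
y_3 = 6
z_3 = 5
r_3 = 1
x_4 = 0.5
y_4 = 0.5
z_4 = 0.5
w_4 = 1
h_4 = 2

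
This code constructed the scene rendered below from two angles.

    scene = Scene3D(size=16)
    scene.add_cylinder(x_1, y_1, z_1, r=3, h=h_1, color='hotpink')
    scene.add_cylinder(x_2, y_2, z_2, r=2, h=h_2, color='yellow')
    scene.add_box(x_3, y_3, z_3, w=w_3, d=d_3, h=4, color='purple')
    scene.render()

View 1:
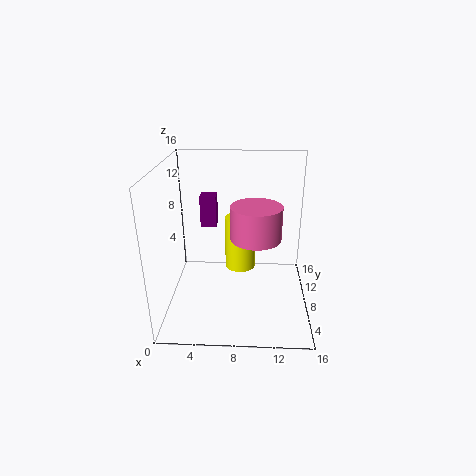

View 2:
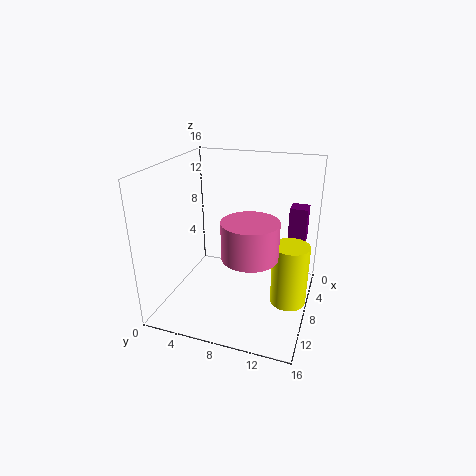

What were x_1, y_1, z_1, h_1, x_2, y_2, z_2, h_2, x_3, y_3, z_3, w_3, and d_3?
x_1 = 10; y_1 = 10; z_1 = 7; h_1 = 4; x_2 = 8; y_2 = 14; z_2 = 1; h_2 = 7; x_3 = 3; y_3 = 13; z_3 = 7; w_3 = 2; d_3 = 2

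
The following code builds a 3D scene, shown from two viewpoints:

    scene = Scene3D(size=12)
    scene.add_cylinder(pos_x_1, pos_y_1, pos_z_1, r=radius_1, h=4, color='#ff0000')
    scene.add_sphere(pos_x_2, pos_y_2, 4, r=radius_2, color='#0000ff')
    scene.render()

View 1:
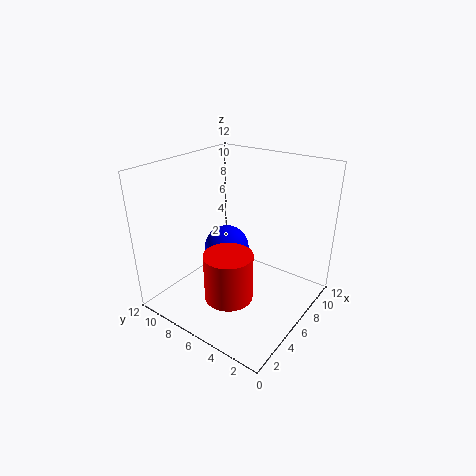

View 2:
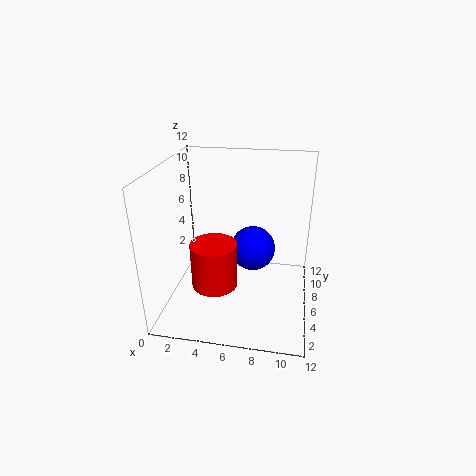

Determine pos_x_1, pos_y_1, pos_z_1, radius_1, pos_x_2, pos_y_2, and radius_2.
pos_x_1 = 4, pos_y_1 = 5.5, pos_z_1 = 1.5, radius_1 = 2, pos_x_2 = 7, pos_y_2 = 8, radius_2 = 2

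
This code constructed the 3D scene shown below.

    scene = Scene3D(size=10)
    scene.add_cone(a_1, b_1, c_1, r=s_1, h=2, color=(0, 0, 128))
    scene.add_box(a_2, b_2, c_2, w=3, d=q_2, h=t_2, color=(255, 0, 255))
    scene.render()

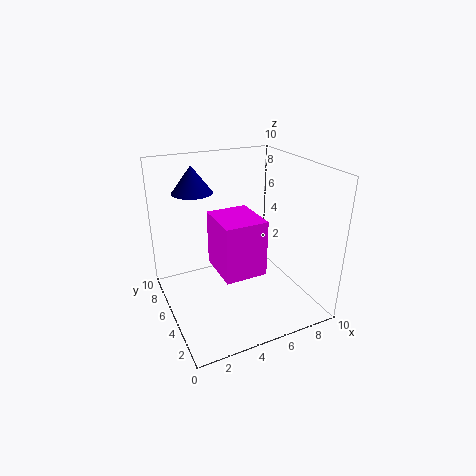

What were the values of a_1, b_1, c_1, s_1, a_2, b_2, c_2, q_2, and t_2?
a_1 = 3
b_1 = 8.5
c_1 = 7.5
s_1 = 1.5
a_2 = 3.5
b_2 = 3.5
c_2 = 2.5
q_2 = 3.5
t_2 = 4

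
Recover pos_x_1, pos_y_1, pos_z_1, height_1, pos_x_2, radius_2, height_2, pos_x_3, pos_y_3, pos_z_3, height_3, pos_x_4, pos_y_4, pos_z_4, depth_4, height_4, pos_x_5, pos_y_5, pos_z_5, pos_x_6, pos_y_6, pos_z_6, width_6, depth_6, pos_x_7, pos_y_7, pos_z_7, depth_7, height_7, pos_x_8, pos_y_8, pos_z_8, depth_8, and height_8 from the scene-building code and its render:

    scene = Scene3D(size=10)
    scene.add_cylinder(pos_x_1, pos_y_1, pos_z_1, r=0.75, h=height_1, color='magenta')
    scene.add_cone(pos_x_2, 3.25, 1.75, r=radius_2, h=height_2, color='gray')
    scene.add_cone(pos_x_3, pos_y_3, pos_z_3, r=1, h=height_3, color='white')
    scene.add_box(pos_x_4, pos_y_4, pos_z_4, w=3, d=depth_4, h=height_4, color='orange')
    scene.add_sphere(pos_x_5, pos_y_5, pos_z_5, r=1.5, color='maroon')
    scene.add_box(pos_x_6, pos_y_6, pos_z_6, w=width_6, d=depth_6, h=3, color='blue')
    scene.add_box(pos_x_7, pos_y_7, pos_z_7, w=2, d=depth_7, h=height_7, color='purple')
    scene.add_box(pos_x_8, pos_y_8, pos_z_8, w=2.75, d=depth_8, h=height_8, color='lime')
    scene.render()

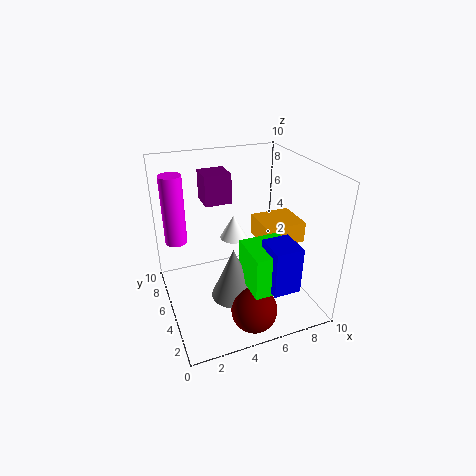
pos_x_1 = 1
pos_y_1 = 6.5
pos_z_1 = 4.75
height_1 = 4.75
pos_x_2 = 4
radius_2 = 1.5
height_2 = 3.5
pos_x_3 = 5.25
pos_y_3 = 6.5
pos_z_3 = 4.25
height_3 = 1.75
pos_x_4 = 6.75
pos_y_4 = 4
pos_z_4 = 4.25
depth_4 = 2.75
height_4 = 1.5
pos_x_5 = 4.75
pos_y_5 = 1.5
pos_z_5 = 1.5
pos_x_6 = 5.5
pos_y_6 = 0.25
pos_z_6 = 3.25
width_6 = 1.75
depth_6 = 2
pos_x_7 = 3.5
pos_y_7 = 7.5
pos_z_7 = 6.5
depth_7 = 2
height_7 = 2.25
pos_x_8 = 4.5
pos_y_8 = 0.75
pos_z_8 = 3
depth_8 = 2.75
height_8 = 2.75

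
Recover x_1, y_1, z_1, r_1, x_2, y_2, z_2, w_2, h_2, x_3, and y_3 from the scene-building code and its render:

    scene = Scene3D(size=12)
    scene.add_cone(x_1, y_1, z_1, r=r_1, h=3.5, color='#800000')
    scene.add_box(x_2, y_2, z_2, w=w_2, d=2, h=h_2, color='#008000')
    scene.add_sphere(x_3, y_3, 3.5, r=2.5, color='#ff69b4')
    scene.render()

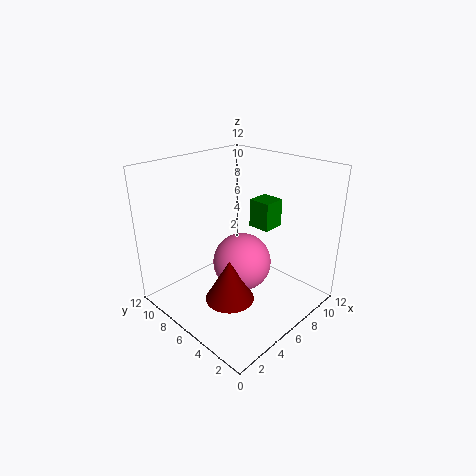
x_1 = 4; y_1 = 5; z_1 = 1.5; r_1 = 2; x_2 = 8.5; y_2 = 5; z_2 = 6; w_2 = 2; h_2 = 2.5; x_3 = 6.5; y_3 = 6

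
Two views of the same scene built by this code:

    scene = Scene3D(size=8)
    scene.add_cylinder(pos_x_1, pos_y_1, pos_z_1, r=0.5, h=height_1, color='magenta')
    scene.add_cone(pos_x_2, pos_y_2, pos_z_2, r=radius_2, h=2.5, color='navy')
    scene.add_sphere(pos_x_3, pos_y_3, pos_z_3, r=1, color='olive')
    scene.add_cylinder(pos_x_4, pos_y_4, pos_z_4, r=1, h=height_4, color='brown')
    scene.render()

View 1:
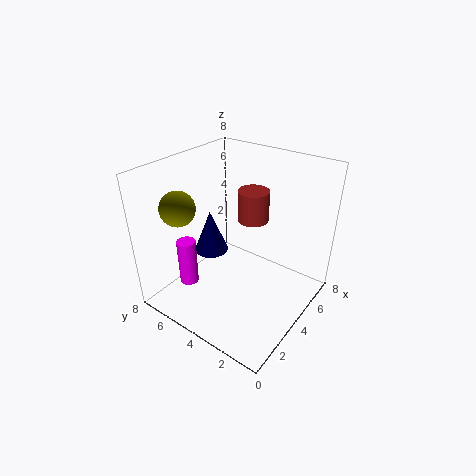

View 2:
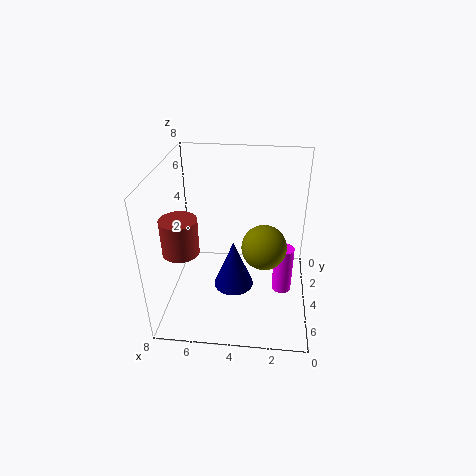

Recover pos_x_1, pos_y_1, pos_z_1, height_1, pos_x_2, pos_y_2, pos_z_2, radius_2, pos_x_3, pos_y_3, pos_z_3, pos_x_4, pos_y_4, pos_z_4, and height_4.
pos_x_1 = 1.5, pos_y_1 = 5.5, pos_z_1 = 2, height_1 = 2.5, pos_x_2 = 4, pos_y_2 = 6, pos_z_2 = 2.5, radius_2 = 1, pos_x_3 = 2.5, pos_y_3 = 7, pos_z_3 = 5.5, pos_x_4 = 7, pos_y_4 = 5, pos_z_4 = 3.5, height_4 = 2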